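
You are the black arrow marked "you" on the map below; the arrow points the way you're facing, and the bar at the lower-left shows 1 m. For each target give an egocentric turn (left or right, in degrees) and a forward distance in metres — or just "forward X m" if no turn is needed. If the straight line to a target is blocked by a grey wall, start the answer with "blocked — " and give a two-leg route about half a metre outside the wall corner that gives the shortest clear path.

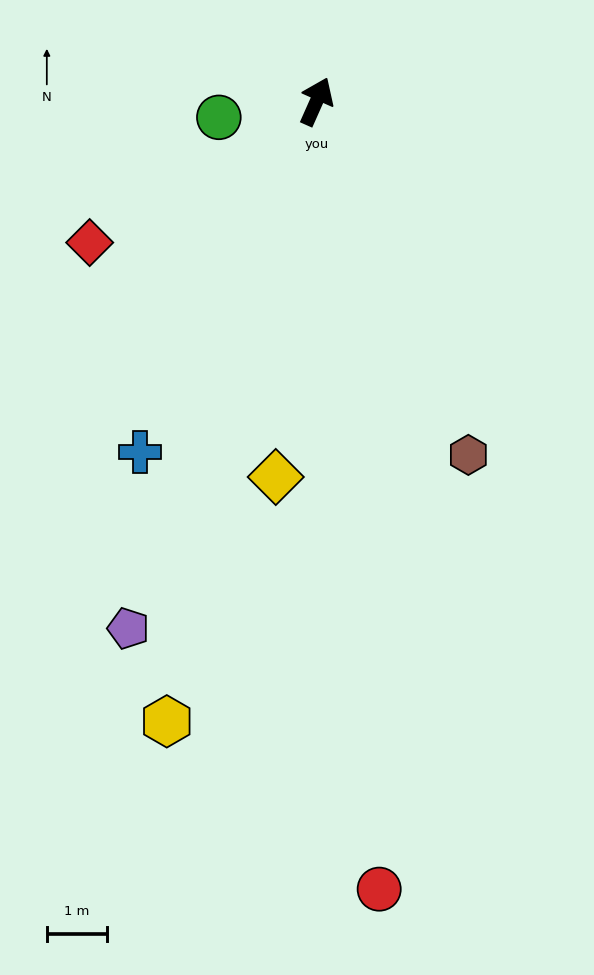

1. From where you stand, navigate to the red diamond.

turn left 146°, forward 4.4 m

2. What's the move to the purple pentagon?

turn right 176°, forward 9.2 m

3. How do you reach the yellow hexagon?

turn right 170°, forward 10.5 m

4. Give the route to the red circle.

turn right 152°, forward 13.1 m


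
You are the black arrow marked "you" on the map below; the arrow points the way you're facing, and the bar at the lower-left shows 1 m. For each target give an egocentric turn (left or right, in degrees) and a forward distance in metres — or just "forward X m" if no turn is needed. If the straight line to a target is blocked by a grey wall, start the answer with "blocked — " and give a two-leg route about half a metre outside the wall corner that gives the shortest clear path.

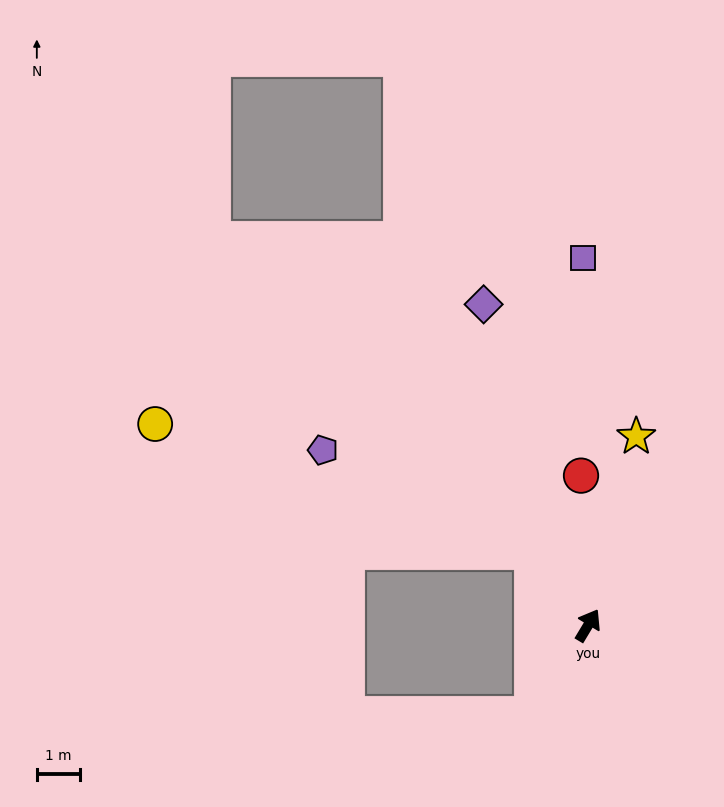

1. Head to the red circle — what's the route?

turn left 34°, forward 3.5 m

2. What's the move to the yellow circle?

blocked — turn left 68°, forward 2.1 m, then turn left 34°, forward 9.2 m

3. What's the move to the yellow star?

turn left 17°, forward 4.5 m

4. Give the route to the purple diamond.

turn left 49°, forward 7.8 m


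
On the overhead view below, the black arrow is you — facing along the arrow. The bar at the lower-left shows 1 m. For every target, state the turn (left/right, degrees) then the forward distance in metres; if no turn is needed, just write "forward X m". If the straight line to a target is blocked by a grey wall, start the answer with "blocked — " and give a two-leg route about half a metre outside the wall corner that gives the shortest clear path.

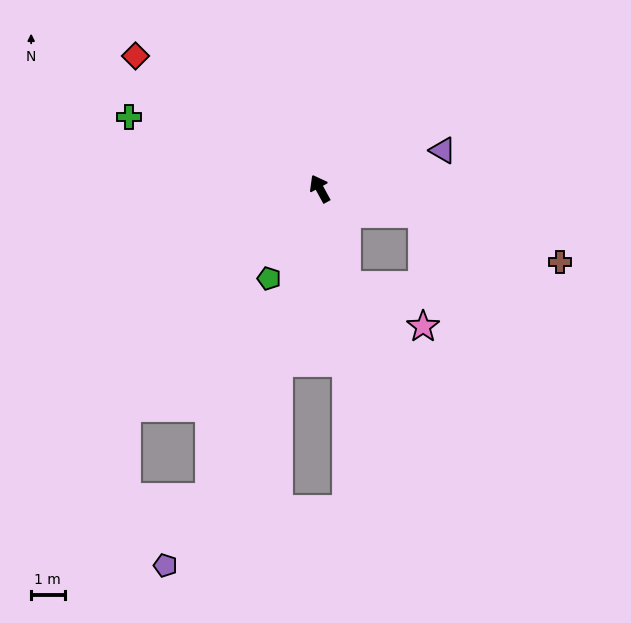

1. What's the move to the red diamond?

turn left 26°, forward 6.8 m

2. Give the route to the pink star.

blocked — turn left 167°, forward 3.0 m, then turn left 46°, forward 2.6 m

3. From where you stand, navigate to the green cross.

turn left 41°, forward 6.1 m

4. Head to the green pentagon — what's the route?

turn left 122°, forward 3.1 m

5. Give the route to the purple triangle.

turn right 101°, forward 3.9 m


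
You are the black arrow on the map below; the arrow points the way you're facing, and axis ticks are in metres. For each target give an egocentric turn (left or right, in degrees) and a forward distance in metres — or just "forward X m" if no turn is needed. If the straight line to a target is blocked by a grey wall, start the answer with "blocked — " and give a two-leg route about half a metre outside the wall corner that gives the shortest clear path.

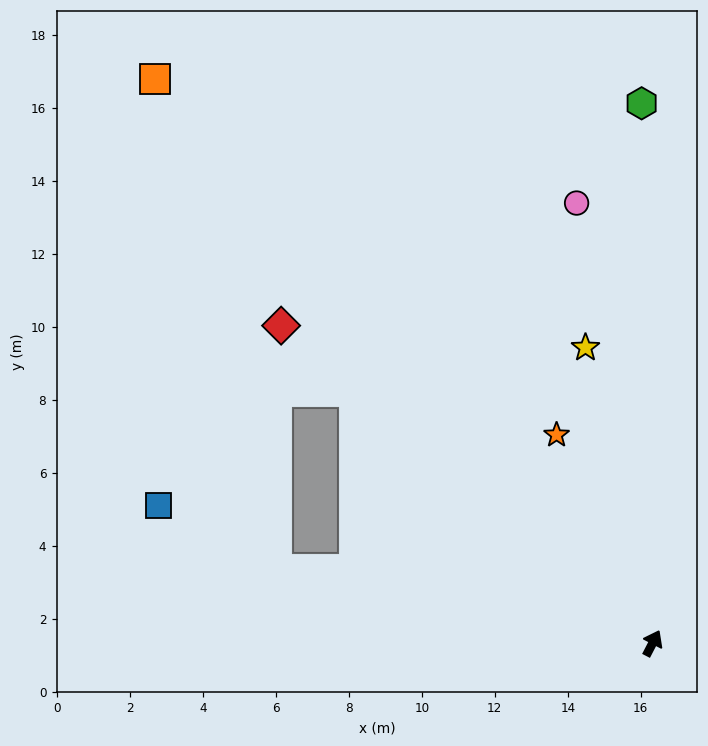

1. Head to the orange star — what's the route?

turn left 52°, forward 6.3 m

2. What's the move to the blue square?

blocked — turn left 106°, forward 10.5 m, then turn right 17°, forward 3.7 m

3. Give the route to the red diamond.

turn left 77°, forward 13.4 m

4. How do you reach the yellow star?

turn left 40°, forward 8.3 m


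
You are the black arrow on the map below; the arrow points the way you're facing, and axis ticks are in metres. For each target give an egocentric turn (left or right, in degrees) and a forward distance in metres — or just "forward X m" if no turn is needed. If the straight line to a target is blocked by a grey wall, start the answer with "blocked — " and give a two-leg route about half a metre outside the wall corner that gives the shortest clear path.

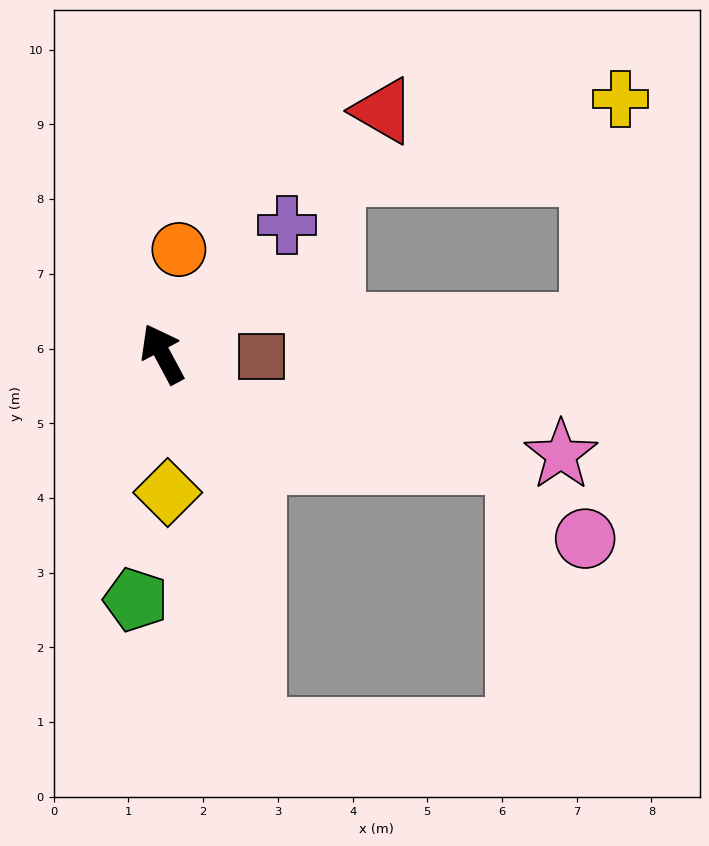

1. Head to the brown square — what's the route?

turn right 120°, forward 1.3 m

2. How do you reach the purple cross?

turn right 72°, forward 2.4 m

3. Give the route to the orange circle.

turn right 37°, forward 1.4 m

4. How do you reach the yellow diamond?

turn left 154°, forward 1.9 m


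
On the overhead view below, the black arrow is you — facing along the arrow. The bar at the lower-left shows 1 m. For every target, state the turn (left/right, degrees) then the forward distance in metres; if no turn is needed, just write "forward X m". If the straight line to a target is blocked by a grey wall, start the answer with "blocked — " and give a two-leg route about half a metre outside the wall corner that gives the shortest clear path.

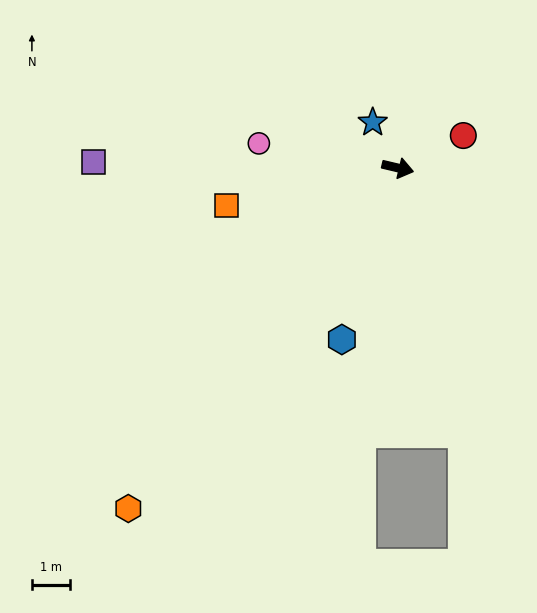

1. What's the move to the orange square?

turn right 154°, forward 4.6 m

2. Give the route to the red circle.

turn left 40°, forward 1.9 m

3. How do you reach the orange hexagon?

turn right 115°, forward 11.5 m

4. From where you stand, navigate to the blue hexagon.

turn right 95°, forward 4.8 m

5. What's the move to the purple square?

turn right 168°, forward 8.0 m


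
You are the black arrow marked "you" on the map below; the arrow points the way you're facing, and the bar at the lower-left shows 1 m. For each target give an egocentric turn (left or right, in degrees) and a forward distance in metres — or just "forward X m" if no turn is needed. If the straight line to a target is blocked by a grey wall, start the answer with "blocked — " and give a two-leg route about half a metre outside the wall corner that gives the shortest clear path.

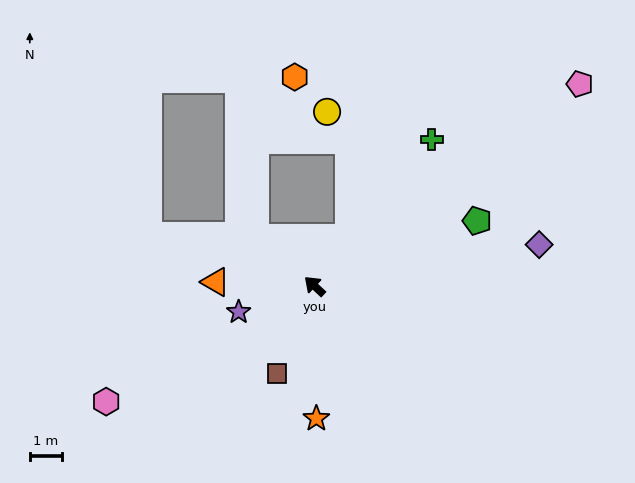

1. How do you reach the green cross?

turn right 86°, forward 5.8 m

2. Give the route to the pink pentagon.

turn right 100°, forward 10.3 m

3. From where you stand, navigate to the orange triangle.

turn left 41°, forward 3.1 m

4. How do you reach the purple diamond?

turn right 127°, forward 7.1 m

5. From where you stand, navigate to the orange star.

turn left 134°, forward 4.1 m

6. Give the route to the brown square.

turn left 110°, forward 2.9 m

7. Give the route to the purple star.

turn left 62°, forward 2.5 m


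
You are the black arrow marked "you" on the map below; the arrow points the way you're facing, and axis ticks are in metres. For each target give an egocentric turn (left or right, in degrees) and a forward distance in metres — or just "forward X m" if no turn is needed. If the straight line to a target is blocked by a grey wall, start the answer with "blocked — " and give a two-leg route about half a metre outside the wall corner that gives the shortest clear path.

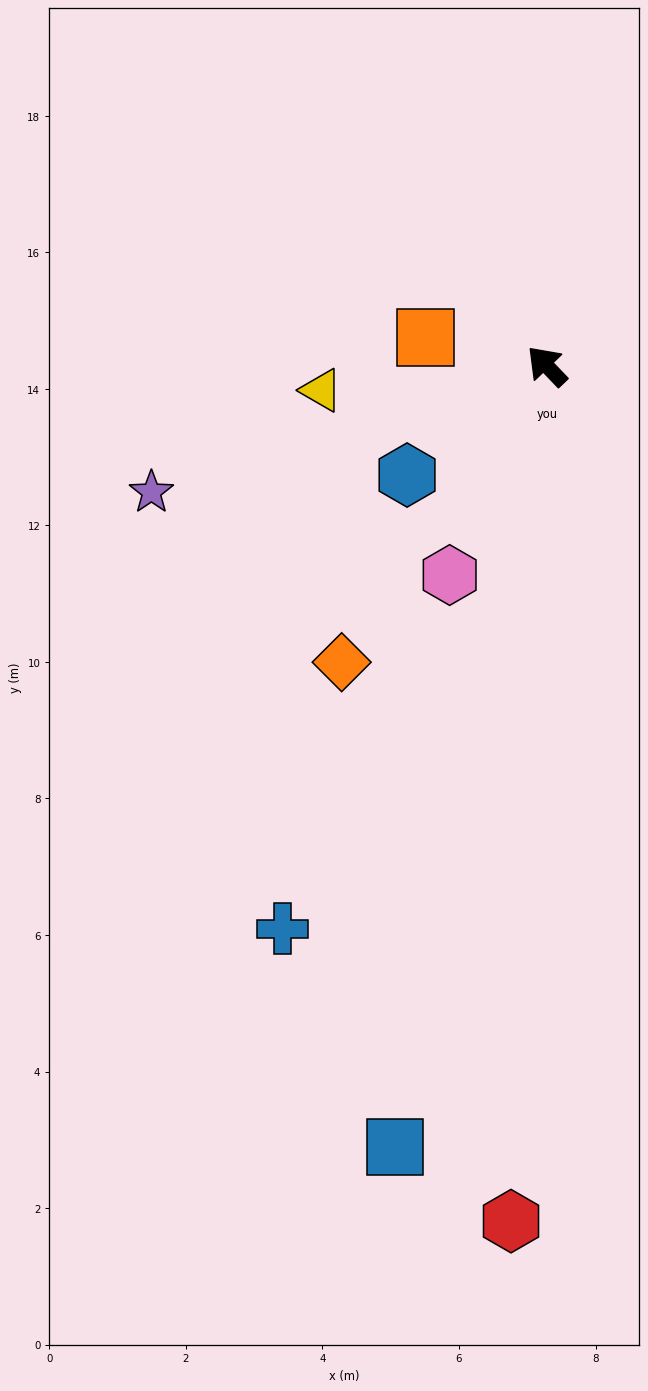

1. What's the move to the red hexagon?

turn left 134°, forward 12.5 m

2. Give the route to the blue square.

turn left 125°, forward 11.7 m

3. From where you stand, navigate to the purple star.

turn left 64°, forward 6.1 m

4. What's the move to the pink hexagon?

turn left 111°, forward 3.4 m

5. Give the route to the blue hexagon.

turn left 84°, forward 2.6 m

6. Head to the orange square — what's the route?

turn left 33°, forward 1.8 m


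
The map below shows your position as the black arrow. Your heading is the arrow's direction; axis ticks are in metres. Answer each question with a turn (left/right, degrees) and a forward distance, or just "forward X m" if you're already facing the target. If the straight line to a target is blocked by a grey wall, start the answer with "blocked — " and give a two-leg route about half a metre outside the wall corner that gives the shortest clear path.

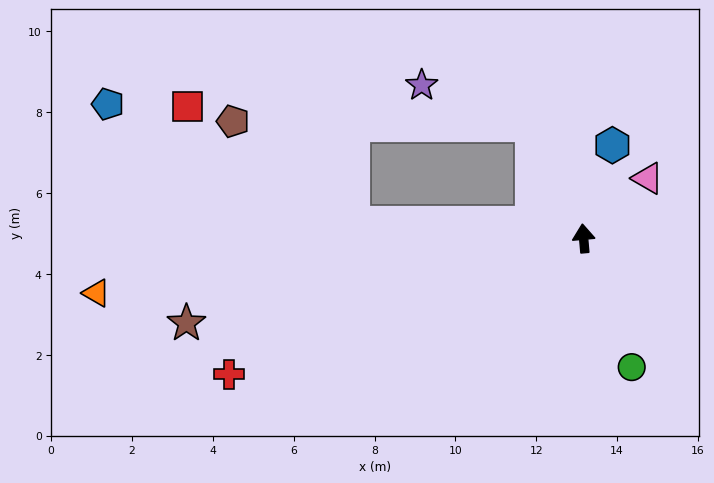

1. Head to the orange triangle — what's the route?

turn left 91°, forward 12.1 m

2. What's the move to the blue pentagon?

blocked — turn left 81°, forward 5.7 m, then turn right 22°, forward 6.7 m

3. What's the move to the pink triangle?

turn right 52°, forward 2.2 m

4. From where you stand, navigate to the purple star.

blocked — turn left 19°, forward 3.1 m, then turn left 46°, forward 2.9 m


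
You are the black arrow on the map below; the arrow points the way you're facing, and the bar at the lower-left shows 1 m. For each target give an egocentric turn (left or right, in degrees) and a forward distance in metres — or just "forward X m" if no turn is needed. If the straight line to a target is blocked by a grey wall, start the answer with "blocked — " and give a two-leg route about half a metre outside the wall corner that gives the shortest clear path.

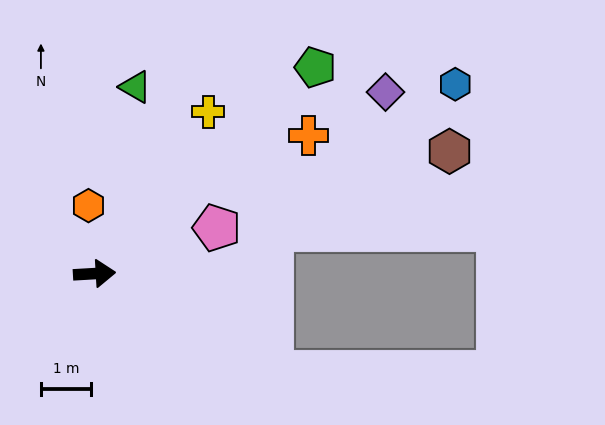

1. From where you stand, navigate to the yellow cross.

turn left 52°, forward 4.0 m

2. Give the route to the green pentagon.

turn left 40°, forward 6.0 m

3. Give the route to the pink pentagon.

turn left 17°, forward 2.6 m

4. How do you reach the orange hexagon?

turn left 92°, forward 1.4 m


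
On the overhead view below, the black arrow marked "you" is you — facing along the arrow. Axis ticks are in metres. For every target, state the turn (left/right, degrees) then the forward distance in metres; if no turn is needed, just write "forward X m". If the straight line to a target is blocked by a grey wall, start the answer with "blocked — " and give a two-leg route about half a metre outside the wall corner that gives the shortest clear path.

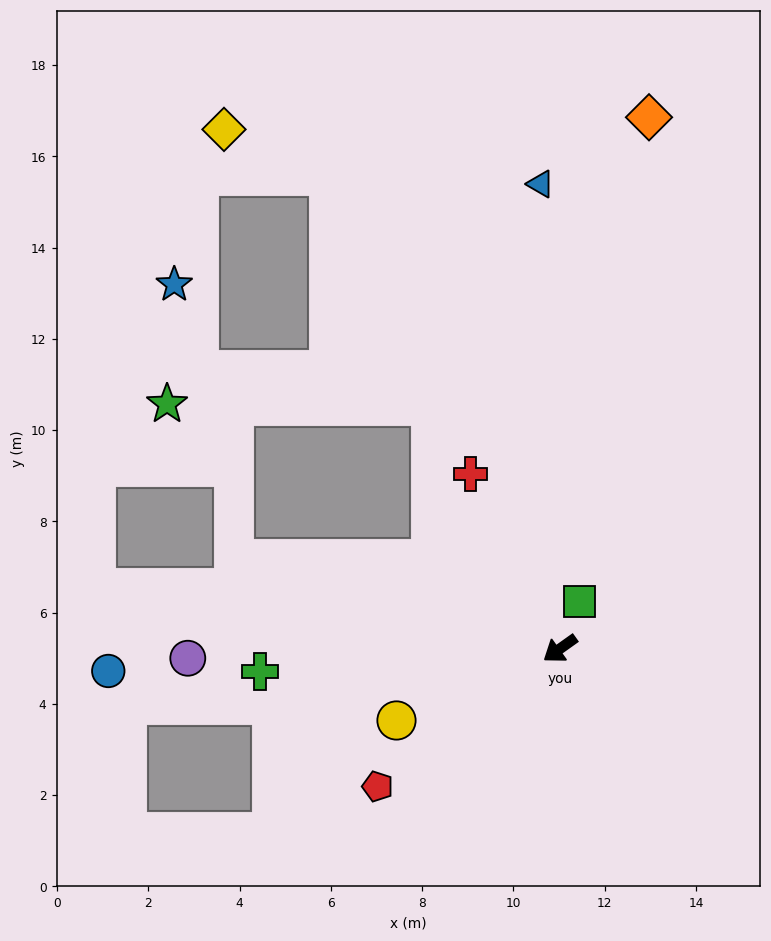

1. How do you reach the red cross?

turn right 98°, forward 4.3 m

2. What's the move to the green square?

turn right 148°, forward 1.1 m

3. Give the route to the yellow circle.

turn right 12°, forward 3.9 m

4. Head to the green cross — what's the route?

turn right 31°, forward 6.6 m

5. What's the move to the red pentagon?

forward 5.0 m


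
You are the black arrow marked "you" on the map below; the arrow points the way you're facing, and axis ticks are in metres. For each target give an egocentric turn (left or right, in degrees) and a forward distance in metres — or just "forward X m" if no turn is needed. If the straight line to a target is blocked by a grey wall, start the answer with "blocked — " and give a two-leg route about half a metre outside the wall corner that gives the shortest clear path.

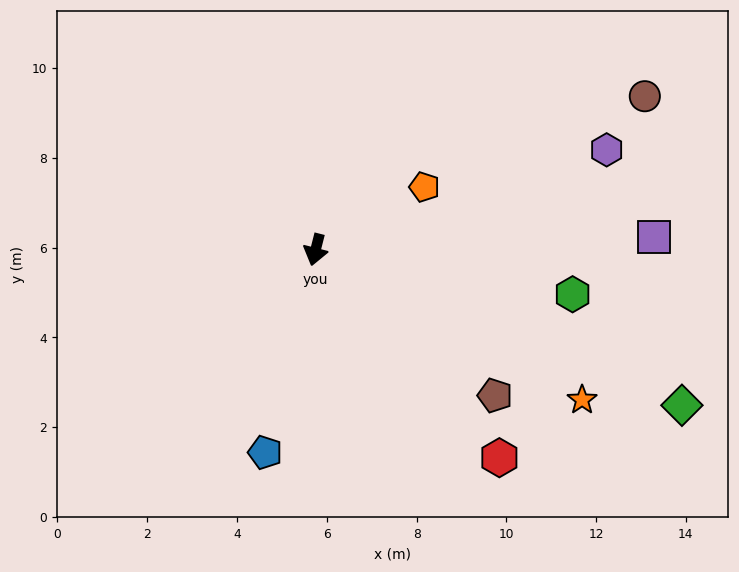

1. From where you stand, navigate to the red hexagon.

turn left 56°, forward 6.2 m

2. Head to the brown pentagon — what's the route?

turn left 65°, forward 5.1 m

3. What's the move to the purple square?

turn left 106°, forward 7.5 m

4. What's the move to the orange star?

turn left 75°, forward 6.8 m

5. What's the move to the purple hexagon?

turn left 123°, forward 6.9 m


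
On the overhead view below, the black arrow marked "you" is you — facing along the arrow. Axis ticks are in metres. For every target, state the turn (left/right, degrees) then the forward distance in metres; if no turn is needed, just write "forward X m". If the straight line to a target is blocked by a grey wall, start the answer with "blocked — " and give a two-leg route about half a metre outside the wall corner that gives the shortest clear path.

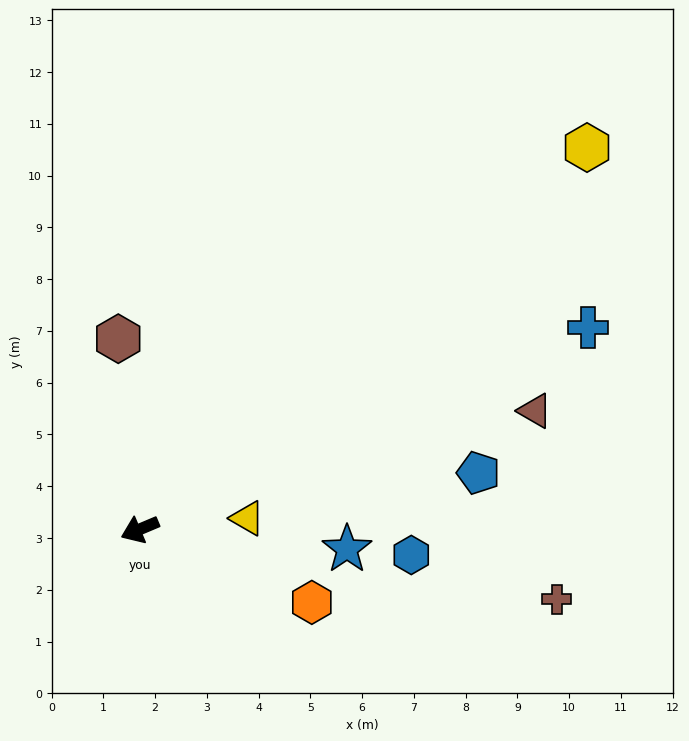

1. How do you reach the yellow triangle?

turn left 163°, forward 2.1 m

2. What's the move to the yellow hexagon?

turn right 162°, forward 11.4 m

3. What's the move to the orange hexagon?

turn left 134°, forward 3.6 m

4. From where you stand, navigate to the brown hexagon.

turn right 106°, forward 3.7 m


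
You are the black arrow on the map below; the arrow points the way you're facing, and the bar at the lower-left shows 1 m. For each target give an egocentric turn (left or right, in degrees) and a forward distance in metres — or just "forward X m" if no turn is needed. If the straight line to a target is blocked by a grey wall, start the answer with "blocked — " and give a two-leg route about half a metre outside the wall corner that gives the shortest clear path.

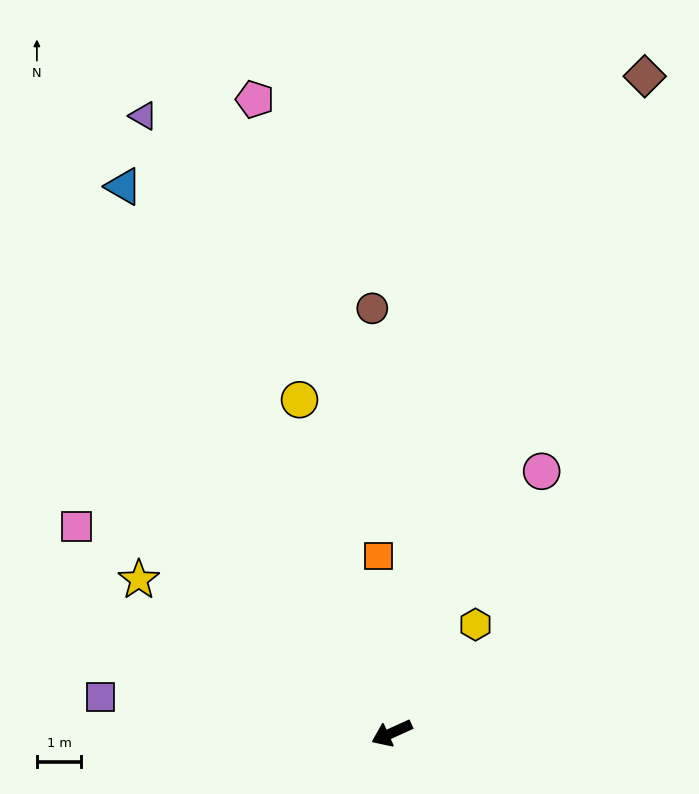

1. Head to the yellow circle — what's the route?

turn right 99°, forward 7.8 m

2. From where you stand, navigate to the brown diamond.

turn right 135°, forward 15.9 m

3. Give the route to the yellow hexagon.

turn right 152°, forward 3.1 m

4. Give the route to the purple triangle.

turn right 92°, forward 15.0 m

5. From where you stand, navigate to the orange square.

turn right 110°, forward 4.0 m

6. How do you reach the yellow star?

turn right 56°, forward 6.7 m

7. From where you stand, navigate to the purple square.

turn right 31°, forward 6.6 m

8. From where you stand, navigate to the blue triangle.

turn right 88°, forward 13.7 m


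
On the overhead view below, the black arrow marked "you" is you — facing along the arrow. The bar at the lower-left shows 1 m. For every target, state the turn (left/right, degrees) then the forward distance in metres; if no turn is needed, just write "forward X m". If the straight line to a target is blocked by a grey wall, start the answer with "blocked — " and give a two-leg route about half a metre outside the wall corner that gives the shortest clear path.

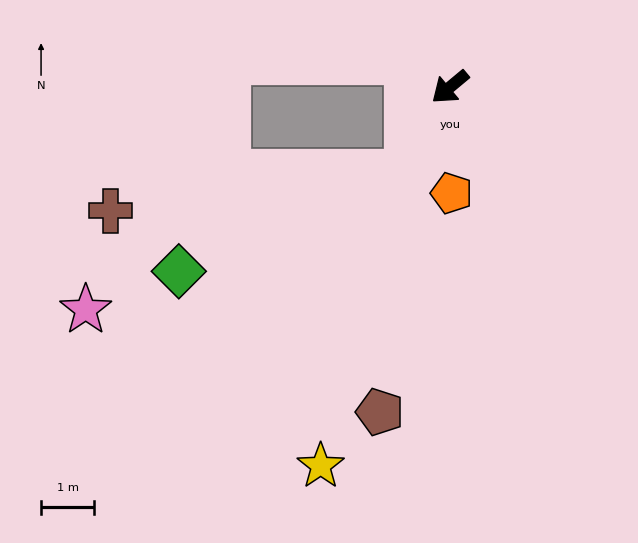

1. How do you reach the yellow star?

turn left 31°, forward 7.5 m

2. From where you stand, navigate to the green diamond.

blocked — turn left 23°, forward 1.8 m, then turn right 39°, forward 4.7 m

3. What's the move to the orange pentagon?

turn left 51°, forward 2.0 m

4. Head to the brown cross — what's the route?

blocked — turn left 23°, forward 1.8 m, then turn right 55°, forward 5.6 m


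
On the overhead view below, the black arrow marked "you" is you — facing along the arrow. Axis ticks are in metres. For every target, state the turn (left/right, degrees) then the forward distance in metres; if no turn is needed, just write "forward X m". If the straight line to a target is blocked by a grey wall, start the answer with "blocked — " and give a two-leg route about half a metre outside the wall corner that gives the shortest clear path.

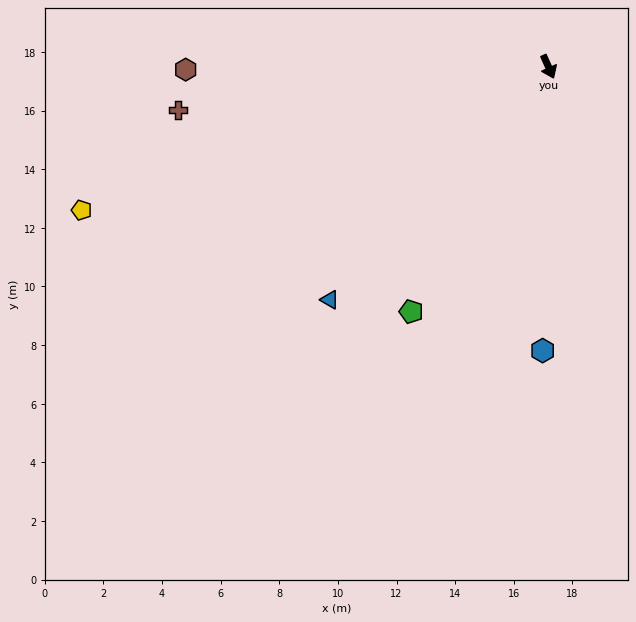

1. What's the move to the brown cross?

turn right 107°, forward 12.7 m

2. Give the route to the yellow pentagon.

turn right 97°, forward 16.7 m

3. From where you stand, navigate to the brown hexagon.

turn right 114°, forward 12.4 m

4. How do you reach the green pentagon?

turn right 53°, forward 9.6 m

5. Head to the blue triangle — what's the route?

turn right 67°, forward 10.9 m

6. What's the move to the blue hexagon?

turn right 25°, forward 9.7 m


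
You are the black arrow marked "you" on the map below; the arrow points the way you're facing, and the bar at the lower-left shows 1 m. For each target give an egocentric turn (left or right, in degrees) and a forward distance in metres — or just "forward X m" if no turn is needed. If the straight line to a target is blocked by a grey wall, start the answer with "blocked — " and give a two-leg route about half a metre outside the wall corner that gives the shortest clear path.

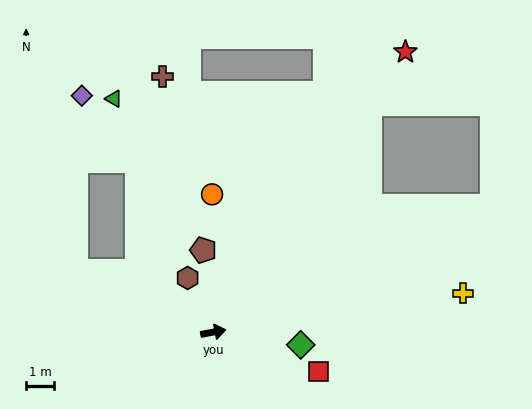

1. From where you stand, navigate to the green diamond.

turn right 19°, forward 3.2 m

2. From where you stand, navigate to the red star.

turn left 45°, forward 12.2 m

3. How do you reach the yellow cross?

forward 9.1 m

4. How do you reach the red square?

turn right 31°, forward 4.0 m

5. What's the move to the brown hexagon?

turn left 105°, forward 2.1 m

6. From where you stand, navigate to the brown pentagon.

turn left 86°, forward 3.0 m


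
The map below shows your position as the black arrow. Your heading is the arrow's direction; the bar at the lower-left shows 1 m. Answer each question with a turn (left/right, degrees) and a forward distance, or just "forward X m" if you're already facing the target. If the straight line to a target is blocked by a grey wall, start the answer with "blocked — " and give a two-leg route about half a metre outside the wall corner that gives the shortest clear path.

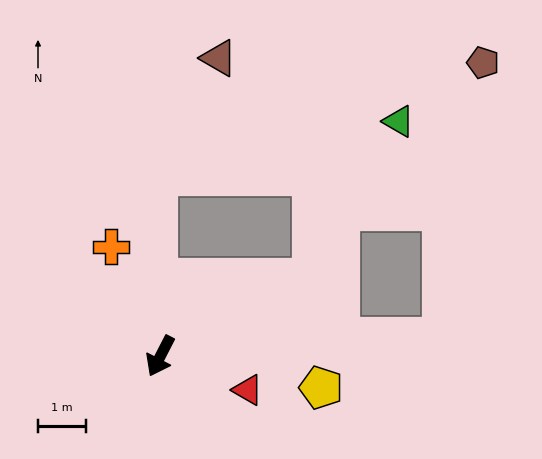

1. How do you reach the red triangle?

turn left 96°, forward 1.9 m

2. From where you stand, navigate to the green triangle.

blocked — turn right 152°, forward 3.7 m, then turn right 78°, forward 5.1 m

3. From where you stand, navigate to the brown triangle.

blocked — turn right 152°, forward 3.7 m, then turn right 28°, forward 2.7 m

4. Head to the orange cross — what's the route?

turn right 129°, forward 2.5 m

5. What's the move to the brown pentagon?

blocked — turn right 152°, forward 3.7 m, then turn right 72°, forward 7.1 m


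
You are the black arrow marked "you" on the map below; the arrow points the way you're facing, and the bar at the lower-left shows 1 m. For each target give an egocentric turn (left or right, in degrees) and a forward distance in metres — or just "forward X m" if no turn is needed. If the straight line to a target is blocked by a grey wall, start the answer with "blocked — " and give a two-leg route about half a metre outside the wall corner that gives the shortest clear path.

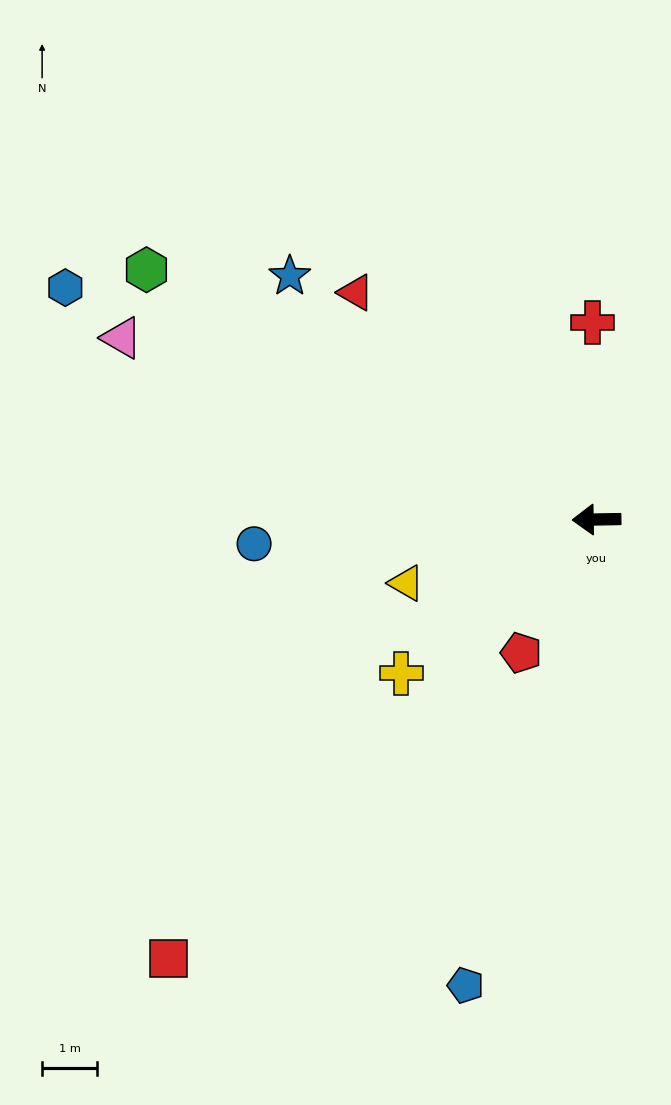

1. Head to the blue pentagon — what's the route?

turn left 73°, forward 8.8 m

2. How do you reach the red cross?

turn right 90°, forward 3.6 m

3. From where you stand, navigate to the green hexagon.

turn right 30°, forward 9.4 m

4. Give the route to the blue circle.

turn left 3°, forward 6.2 m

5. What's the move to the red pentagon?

turn left 59°, forward 2.8 m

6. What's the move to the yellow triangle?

turn left 17°, forward 3.6 m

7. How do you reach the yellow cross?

turn left 37°, forward 4.5 m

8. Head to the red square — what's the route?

turn left 45°, forward 11.2 m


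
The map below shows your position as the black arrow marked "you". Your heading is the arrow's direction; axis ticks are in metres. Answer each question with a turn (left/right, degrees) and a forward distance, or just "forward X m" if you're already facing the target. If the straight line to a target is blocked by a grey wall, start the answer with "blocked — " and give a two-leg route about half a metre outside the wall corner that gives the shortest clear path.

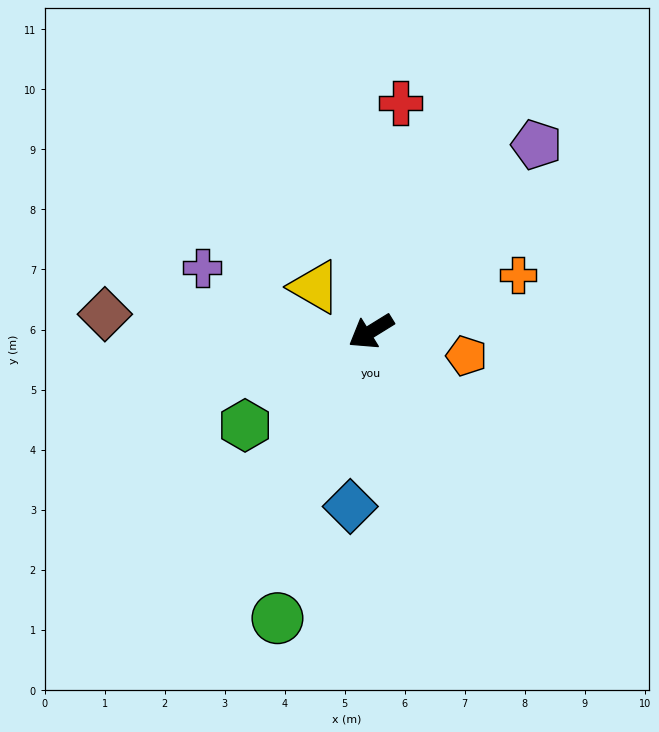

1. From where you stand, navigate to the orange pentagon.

turn left 134°, forward 1.6 m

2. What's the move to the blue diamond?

turn left 52°, forward 2.9 m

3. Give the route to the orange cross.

turn left 169°, forward 2.6 m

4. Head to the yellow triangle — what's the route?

turn right 70°, forward 1.2 m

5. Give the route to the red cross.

turn right 129°, forward 3.8 m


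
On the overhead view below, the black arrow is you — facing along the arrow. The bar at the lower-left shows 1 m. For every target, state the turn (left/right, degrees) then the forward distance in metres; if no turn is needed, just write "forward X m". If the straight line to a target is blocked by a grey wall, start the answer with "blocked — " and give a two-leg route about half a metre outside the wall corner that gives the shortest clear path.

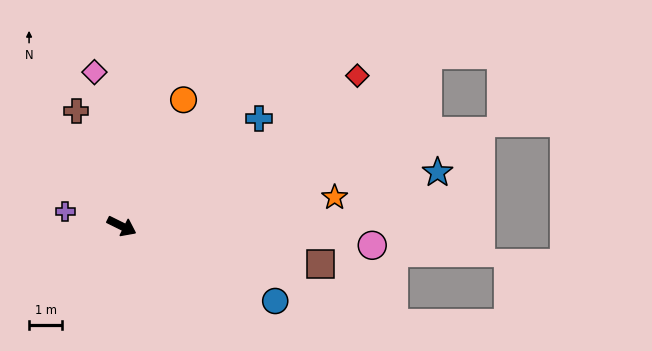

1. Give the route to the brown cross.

turn left 138°, forward 3.7 m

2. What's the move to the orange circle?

turn left 90°, forward 4.3 m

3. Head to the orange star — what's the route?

turn left 34°, forward 6.5 m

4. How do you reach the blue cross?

turn left 64°, forward 5.3 m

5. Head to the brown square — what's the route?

turn left 16°, forward 6.1 m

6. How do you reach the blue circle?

forward 5.2 m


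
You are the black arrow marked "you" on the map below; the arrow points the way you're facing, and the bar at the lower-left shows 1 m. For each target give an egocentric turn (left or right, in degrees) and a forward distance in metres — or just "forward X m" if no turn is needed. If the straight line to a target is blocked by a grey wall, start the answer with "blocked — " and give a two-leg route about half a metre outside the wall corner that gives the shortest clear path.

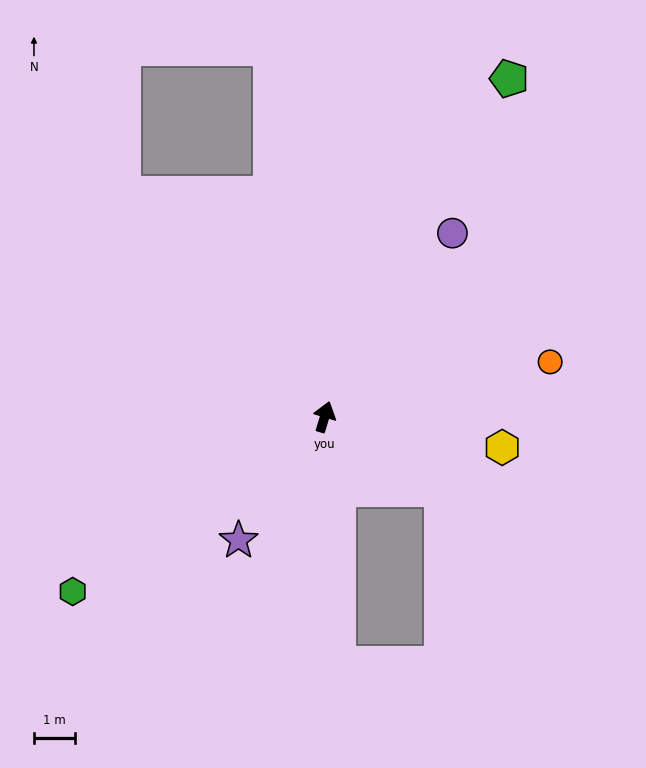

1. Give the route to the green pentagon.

turn right 12°, forward 9.4 m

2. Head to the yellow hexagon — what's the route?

turn right 83°, forward 4.4 m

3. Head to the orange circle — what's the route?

turn right 59°, forward 5.7 m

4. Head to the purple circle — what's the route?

turn right 18°, forward 5.5 m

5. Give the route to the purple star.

turn left 162°, forward 3.7 m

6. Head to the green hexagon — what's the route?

turn left 142°, forward 7.5 m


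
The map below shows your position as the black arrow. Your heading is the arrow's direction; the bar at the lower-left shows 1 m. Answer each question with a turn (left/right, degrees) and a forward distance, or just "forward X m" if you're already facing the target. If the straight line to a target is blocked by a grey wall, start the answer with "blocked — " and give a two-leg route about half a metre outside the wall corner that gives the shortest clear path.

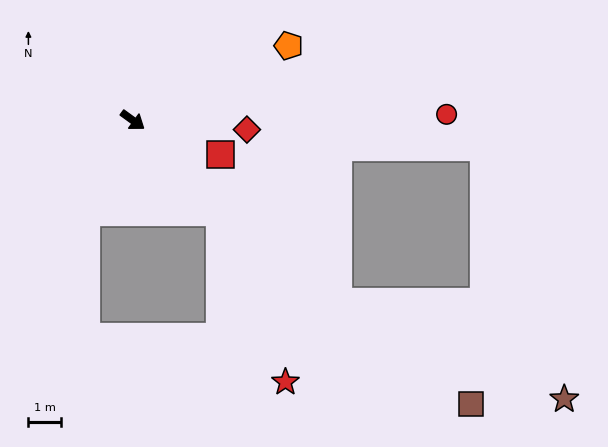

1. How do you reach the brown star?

blocked — turn right 5°, forward 8.5 m, then turn left 18°, forward 7.6 m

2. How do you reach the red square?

turn left 15°, forward 2.9 m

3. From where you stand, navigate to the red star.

blocked — turn right 11°, forward 3.9 m, then turn right 22°, forward 5.6 m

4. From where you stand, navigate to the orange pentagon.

turn left 62°, forward 5.4 m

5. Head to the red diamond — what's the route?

turn left 31°, forward 3.6 m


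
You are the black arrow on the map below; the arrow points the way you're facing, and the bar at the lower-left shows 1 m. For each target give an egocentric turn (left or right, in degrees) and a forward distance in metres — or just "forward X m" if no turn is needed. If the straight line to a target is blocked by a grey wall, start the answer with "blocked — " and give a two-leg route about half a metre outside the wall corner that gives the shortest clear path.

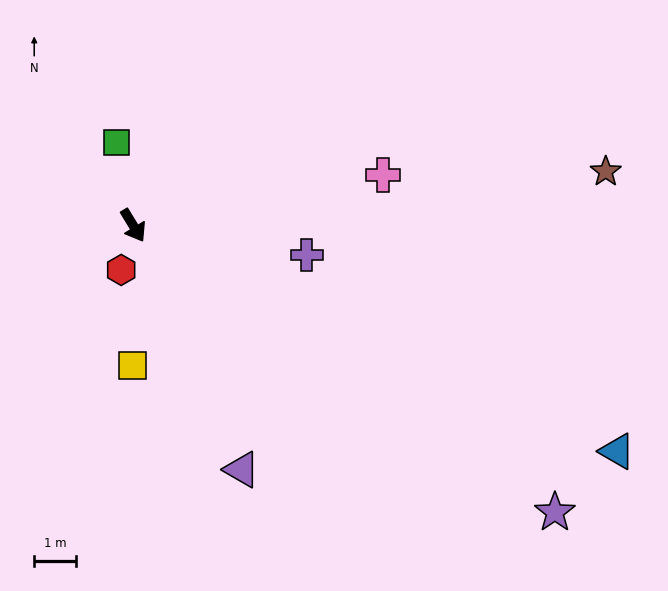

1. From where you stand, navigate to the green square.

turn left 160°, forward 2.0 m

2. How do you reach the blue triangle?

turn left 34°, forward 12.9 m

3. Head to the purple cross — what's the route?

turn left 49°, forward 4.2 m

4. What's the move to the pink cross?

turn left 70°, forward 6.1 m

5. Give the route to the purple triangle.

turn right 7°, forward 6.4 m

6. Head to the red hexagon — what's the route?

turn right 46°, forward 1.1 m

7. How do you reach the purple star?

turn left 24°, forward 12.3 m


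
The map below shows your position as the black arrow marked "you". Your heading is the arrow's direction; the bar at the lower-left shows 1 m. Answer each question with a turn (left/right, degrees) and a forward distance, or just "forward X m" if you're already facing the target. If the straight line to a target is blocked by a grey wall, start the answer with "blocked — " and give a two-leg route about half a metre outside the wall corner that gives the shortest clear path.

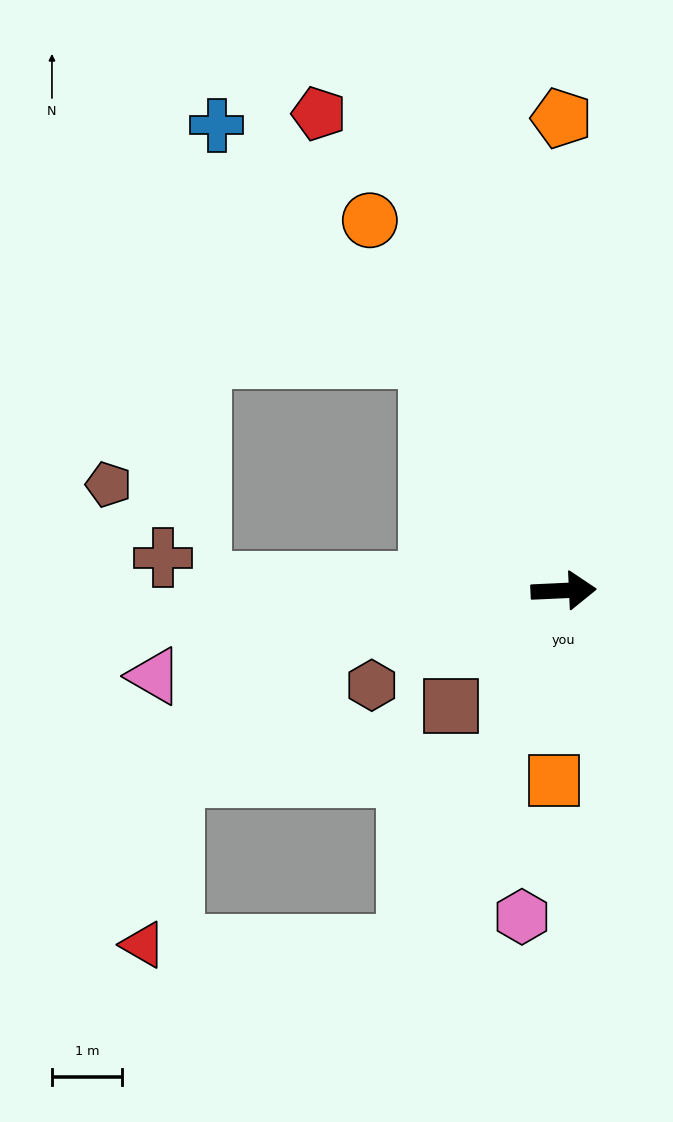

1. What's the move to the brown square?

turn right 137°, forward 2.3 m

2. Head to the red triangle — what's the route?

blocked — turn right 117°, forward 5.6 m, then turn right 65°, forward 3.8 m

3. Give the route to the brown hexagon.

turn right 156°, forward 3.1 m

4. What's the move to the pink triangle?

turn right 171°, forward 6.0 m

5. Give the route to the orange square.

turn right 96°, forward 2.7 m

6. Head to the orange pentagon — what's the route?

turn left 88°, forward 6.8 m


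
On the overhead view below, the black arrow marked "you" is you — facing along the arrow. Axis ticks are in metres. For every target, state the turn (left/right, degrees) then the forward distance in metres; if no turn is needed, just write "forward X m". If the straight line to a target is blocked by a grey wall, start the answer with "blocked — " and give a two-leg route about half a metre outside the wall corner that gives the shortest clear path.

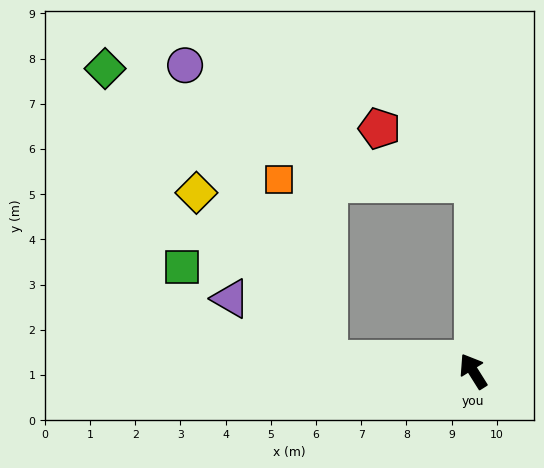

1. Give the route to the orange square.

blocked — turn left 53°, forward 3.2 m, then turn right 70°, forward 4.1 m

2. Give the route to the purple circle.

blocked — turn left 53°, forward 3.2 m, then turn right 59°, forward 7.2 m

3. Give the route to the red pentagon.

blocked — turn right 32°, forward 4.1 m, then turn left 59°, forward 2.4 m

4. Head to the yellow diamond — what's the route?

blocked — turn left 53°, forward 3.2 m, then turn right 47°, forward 4.7 m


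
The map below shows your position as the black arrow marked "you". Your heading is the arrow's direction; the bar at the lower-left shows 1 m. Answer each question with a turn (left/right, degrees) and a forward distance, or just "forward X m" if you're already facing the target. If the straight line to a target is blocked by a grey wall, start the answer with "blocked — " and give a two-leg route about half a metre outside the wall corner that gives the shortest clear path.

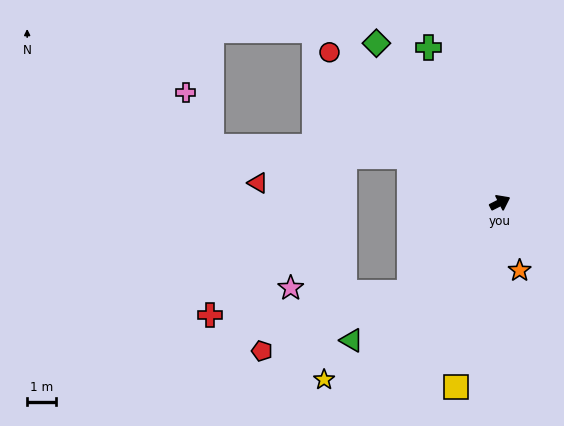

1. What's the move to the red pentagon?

blocked — turn right 163°, forward 4.3 m, then turn right 22°, forward 5.4 m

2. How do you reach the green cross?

turn left 88°, forward 5.8 m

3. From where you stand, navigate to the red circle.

turn left 112°, forward 7.8 m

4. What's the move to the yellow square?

turn right 130°, forward 6.5 m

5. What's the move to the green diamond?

turn left 101°, forward 6.9 m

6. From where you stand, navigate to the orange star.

turn right 101°, forward 2.4 m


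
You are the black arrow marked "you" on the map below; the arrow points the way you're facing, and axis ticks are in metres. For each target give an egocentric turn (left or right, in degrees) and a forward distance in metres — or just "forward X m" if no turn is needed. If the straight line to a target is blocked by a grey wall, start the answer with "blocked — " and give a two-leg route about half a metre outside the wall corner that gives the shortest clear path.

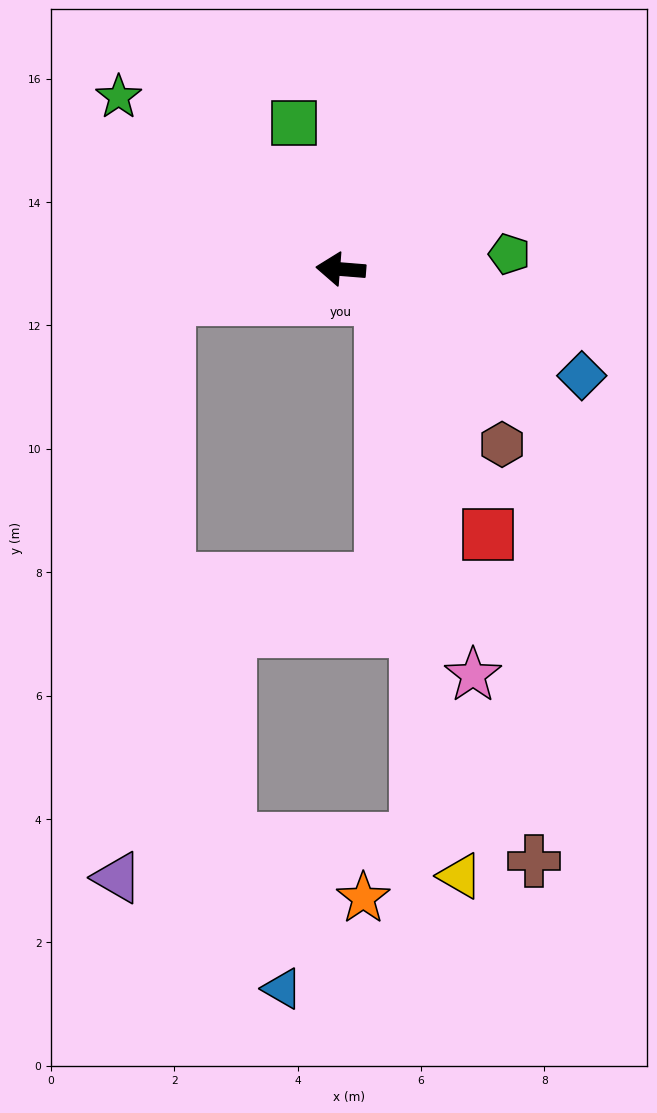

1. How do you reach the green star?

turn right 33°, forward 4.6 m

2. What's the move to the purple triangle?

blocked — turn left 15°, forward 2.8 m, then turn left 74°, forward 9.4 m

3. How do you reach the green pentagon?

turn right 170°, forward 2.7 m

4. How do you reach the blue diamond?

turn left 161°, forward 4.3 m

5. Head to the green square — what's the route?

turn right 68°, forward 2.5 m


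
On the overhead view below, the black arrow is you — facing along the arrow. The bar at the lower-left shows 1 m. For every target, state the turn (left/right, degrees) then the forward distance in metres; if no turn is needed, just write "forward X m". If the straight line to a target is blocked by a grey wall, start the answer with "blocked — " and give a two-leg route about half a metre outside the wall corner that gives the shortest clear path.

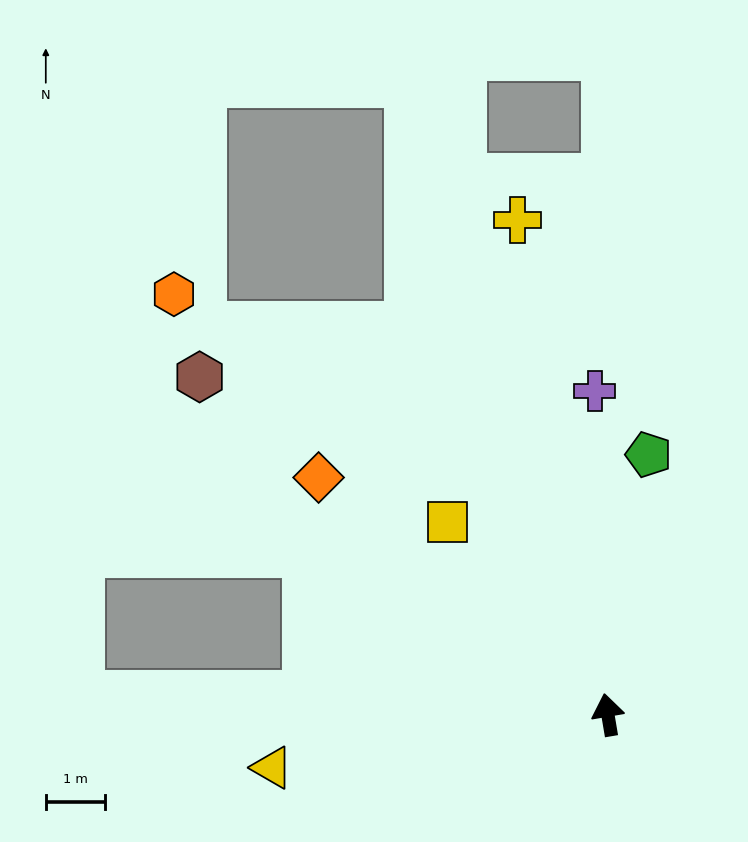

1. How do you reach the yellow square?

turn left 30°, forward 4.2 m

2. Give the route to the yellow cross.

forward 8.5 m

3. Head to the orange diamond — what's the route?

turn left 41°, forward 6.3 m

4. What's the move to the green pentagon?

turn right 18°, forward 4.5 m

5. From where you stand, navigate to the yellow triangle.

turn left 89°, forward 5.8 m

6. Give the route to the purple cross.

turn right 7°, forward 5.5 m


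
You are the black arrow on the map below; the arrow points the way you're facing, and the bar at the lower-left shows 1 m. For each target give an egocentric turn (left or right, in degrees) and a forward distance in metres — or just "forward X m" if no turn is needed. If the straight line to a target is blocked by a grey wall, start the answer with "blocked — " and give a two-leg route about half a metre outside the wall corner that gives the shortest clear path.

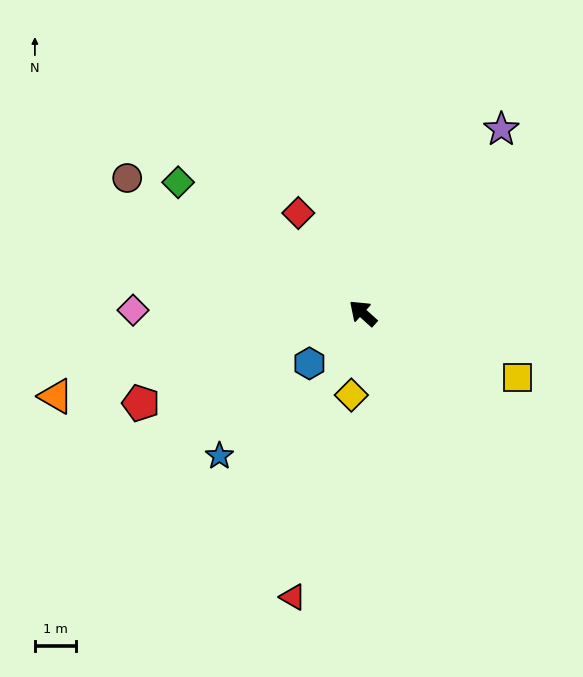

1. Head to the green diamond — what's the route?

turn left 7°, forward 5.5 m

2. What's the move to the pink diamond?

turn left 41°, forward 5.6 m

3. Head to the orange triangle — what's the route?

turn left 57°, forward 7.8 m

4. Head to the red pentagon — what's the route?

turn left 64°, forward 5.9 m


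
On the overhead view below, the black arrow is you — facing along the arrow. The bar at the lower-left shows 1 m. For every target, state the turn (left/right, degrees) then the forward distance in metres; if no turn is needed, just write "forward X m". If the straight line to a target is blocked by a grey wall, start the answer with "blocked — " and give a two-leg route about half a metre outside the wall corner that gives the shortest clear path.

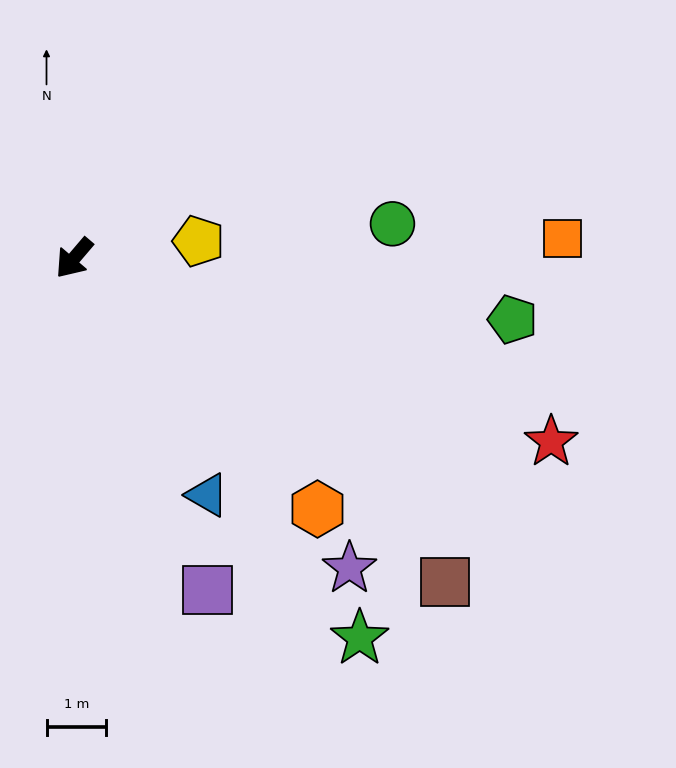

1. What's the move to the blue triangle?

turn left 70°, forward 4.5 m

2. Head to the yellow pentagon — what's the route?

turn left 138°, forward 2.1 m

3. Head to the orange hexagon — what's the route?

turn left 85°, forward 5.8 m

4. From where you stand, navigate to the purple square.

turn left 62°, forward 6.0 m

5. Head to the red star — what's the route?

turn left 109°, forward 8.5 m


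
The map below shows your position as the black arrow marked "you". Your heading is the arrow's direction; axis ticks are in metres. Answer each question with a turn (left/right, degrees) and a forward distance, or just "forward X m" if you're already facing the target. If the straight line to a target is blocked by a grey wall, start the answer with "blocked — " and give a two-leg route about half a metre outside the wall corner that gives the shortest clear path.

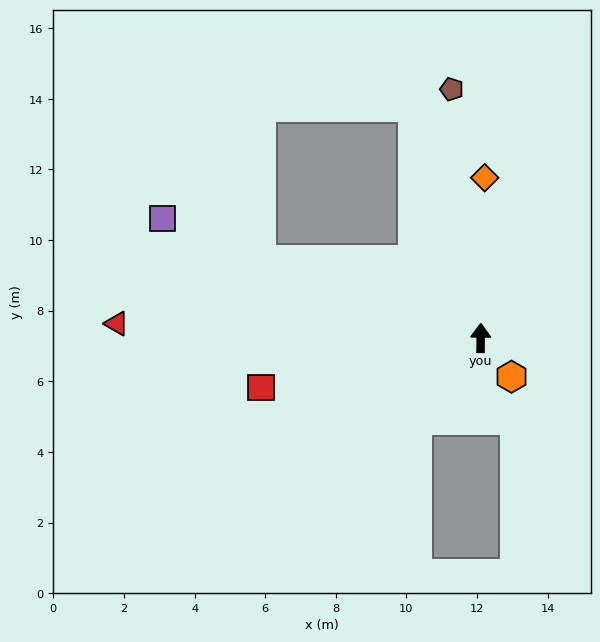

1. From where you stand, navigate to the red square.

turn left 103°, forward 6.4 m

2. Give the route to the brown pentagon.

turn left 7°, forward 7.1 m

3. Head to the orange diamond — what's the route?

forward 4.5 m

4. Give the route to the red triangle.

turn left 88°, forward 10.3 m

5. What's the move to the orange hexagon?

turn right 141°, forward 1.4 m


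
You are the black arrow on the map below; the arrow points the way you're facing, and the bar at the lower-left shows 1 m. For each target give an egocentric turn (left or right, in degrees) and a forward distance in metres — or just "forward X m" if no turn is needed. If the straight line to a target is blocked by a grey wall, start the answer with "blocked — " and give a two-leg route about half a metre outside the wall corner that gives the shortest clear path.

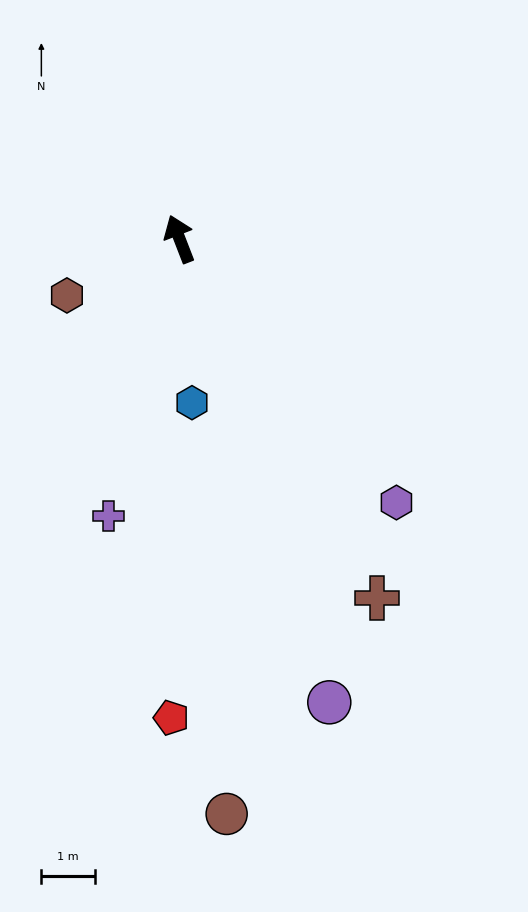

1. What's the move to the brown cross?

turn right 172°, forward 7.6 m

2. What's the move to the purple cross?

turn left 144°, forward 5.3 m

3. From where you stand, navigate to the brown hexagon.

turn left 95°, forward 2.3 m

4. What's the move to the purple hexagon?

turn right 162°, forward 6.3 m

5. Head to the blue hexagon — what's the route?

turn left 163°, forward 3.0 m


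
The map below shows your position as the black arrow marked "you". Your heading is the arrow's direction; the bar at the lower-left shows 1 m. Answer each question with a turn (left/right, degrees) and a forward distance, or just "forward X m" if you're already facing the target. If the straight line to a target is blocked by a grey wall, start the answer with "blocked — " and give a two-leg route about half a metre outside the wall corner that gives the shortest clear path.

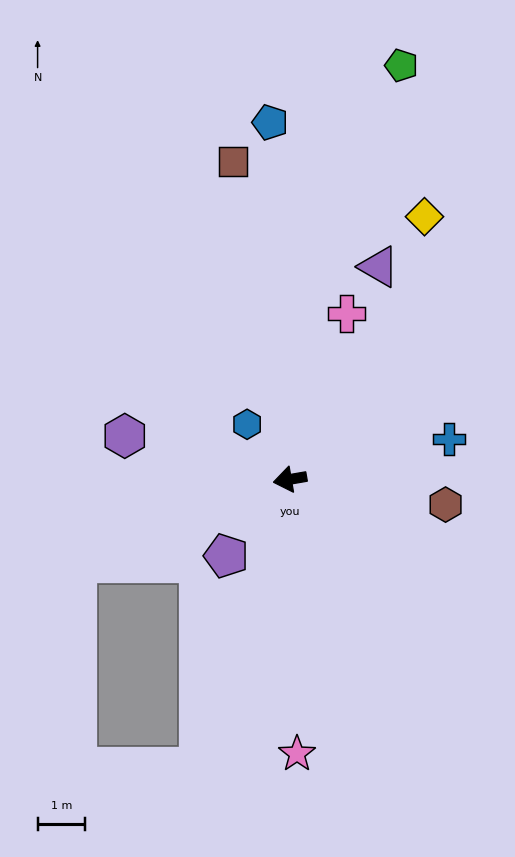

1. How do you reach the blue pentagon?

turn right 97°, forward 7.5 m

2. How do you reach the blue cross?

turn right 176°, forward 3.4 m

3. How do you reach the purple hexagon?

turn right 25°, forward 3.6 m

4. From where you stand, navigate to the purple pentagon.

turn left 40°, forward 2.1 m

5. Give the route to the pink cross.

turn right 119°, forward 3.7 m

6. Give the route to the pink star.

turn left 82°, forward 5.7 m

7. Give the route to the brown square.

turn right 90°, forward 6.8 m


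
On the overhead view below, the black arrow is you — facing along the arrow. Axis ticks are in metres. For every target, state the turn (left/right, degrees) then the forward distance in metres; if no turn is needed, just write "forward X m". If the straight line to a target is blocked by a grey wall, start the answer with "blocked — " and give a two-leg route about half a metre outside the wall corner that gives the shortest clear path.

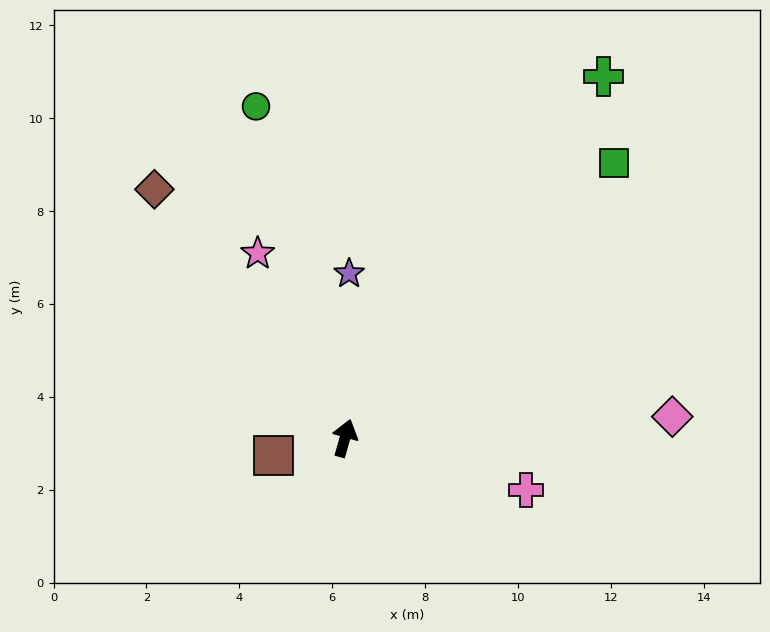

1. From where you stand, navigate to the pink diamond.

turn right 70°, forward 7.1 m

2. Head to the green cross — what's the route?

turn right 20°, forward 9.6 m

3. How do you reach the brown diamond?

turn left 53°, forward 6.7 m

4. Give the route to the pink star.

turn left 41°, forward 4.4 m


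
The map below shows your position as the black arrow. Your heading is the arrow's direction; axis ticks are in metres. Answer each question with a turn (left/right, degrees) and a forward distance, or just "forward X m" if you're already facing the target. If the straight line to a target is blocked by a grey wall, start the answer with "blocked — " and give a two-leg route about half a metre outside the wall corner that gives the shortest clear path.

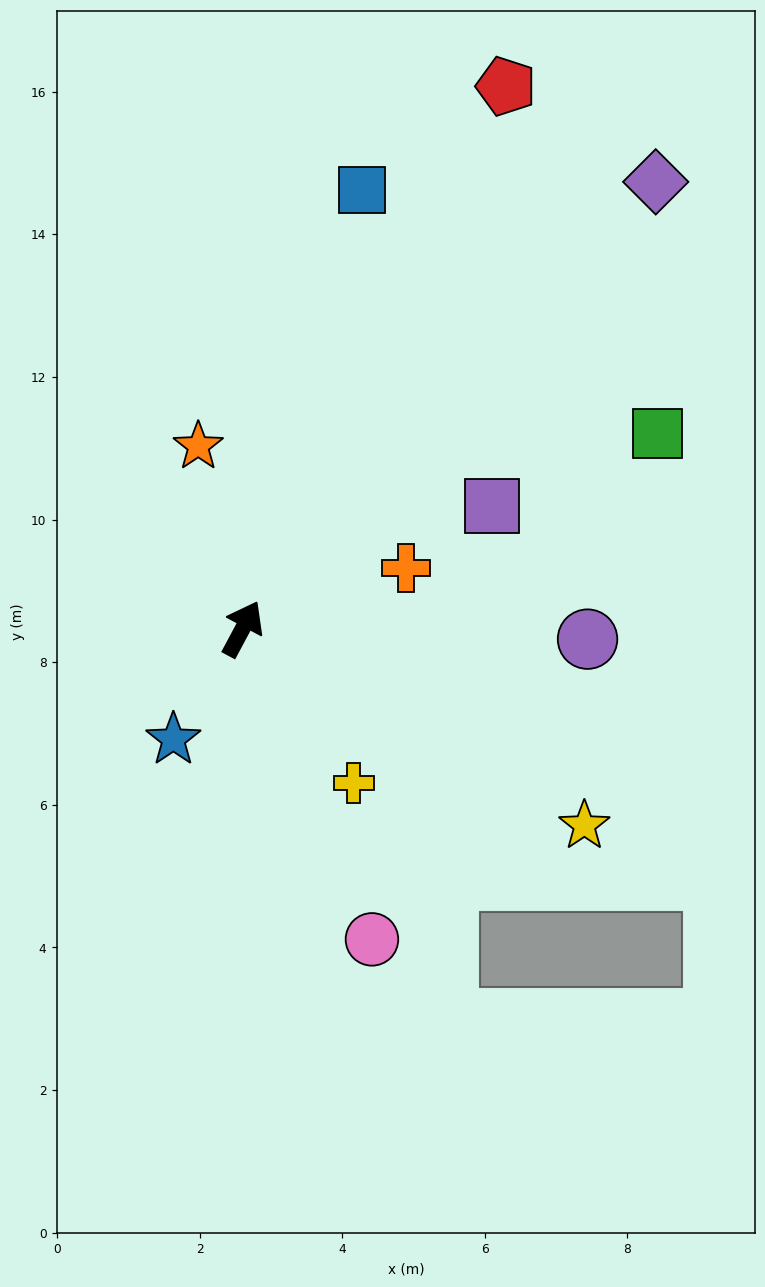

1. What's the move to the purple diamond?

turn right 15°, forward 8.5 m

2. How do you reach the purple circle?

turn right 64°, forward 4.8 m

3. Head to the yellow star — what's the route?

turn right 92°, forward 5.5 m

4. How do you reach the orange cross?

turn right 42°, forward 2.4 m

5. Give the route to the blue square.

turn left 13°, forward 6.4 m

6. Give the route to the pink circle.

turn right 129°, forward 4.7 m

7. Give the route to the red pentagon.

turn left 2°, forward 8.5 m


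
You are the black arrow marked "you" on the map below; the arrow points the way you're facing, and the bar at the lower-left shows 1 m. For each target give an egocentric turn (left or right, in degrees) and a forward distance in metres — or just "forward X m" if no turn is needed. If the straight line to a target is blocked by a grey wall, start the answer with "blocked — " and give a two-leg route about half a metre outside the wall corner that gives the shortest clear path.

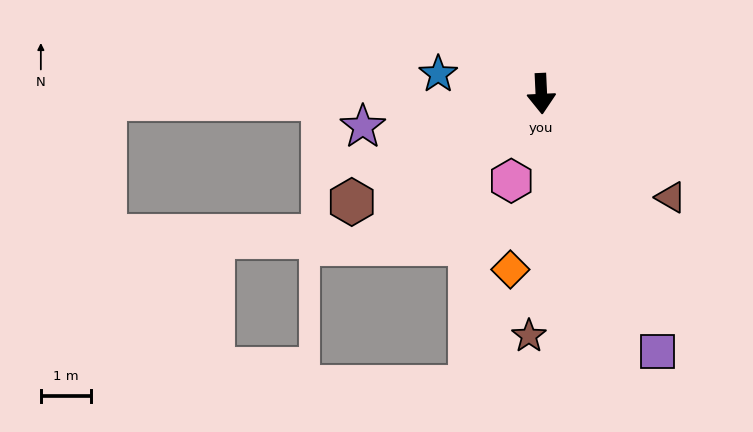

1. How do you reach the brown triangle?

turn left 49°, forward 3.3 m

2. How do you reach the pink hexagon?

turn right 22°, forward 1.8 m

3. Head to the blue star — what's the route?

turn right 103°, forward 2.1 m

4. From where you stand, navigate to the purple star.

turn right 82°, forward 3.6 m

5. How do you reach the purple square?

turn left 22°, forward 5.6 m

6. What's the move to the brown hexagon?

turn right 63°, forward 4.3 m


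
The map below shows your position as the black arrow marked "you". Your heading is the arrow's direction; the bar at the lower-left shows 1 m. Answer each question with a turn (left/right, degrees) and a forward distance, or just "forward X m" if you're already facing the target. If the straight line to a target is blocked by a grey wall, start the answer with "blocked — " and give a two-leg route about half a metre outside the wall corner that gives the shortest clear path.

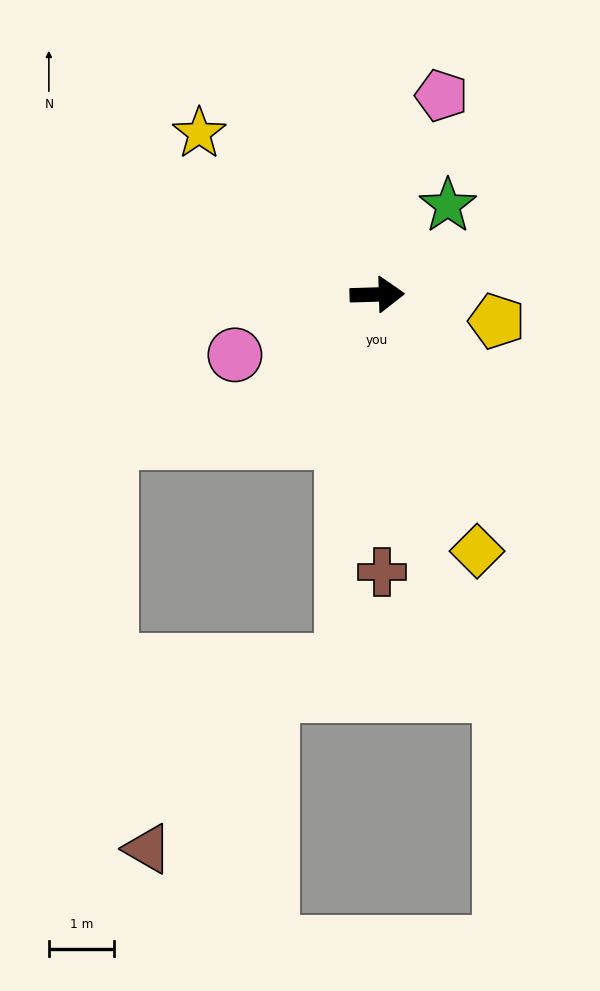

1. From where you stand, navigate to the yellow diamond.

turn right 70°, forward 4.2 m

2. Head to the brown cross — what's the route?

turn right 91°, forward 4.3 m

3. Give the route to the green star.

turn left 50°, forward 1.7 m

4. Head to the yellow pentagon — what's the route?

turn right 14°, forward 1.9 m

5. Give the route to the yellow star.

turn left 136°, forward 3.7 m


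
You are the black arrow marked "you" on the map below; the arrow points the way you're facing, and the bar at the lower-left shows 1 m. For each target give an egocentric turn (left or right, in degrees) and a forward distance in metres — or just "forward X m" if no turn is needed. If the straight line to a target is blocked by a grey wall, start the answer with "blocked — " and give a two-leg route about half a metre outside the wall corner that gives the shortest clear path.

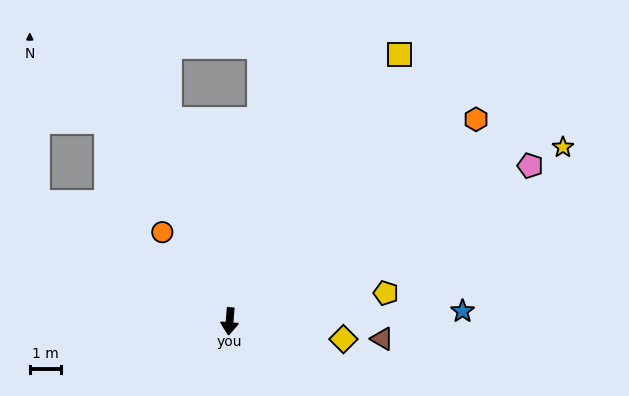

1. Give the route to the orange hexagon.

turn left 134°, forward 10.2 m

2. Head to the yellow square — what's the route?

turn left 152°, forward 10.1 m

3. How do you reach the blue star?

turn left 97°, forward 7.5 m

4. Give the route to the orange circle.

turn right 138°, forward 3.6 m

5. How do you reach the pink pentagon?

turn left 122°, forward 10.9 m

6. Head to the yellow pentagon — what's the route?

turn left 105°, forward 5.1 m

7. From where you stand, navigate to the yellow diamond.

turn left 86°, forward 3.7 m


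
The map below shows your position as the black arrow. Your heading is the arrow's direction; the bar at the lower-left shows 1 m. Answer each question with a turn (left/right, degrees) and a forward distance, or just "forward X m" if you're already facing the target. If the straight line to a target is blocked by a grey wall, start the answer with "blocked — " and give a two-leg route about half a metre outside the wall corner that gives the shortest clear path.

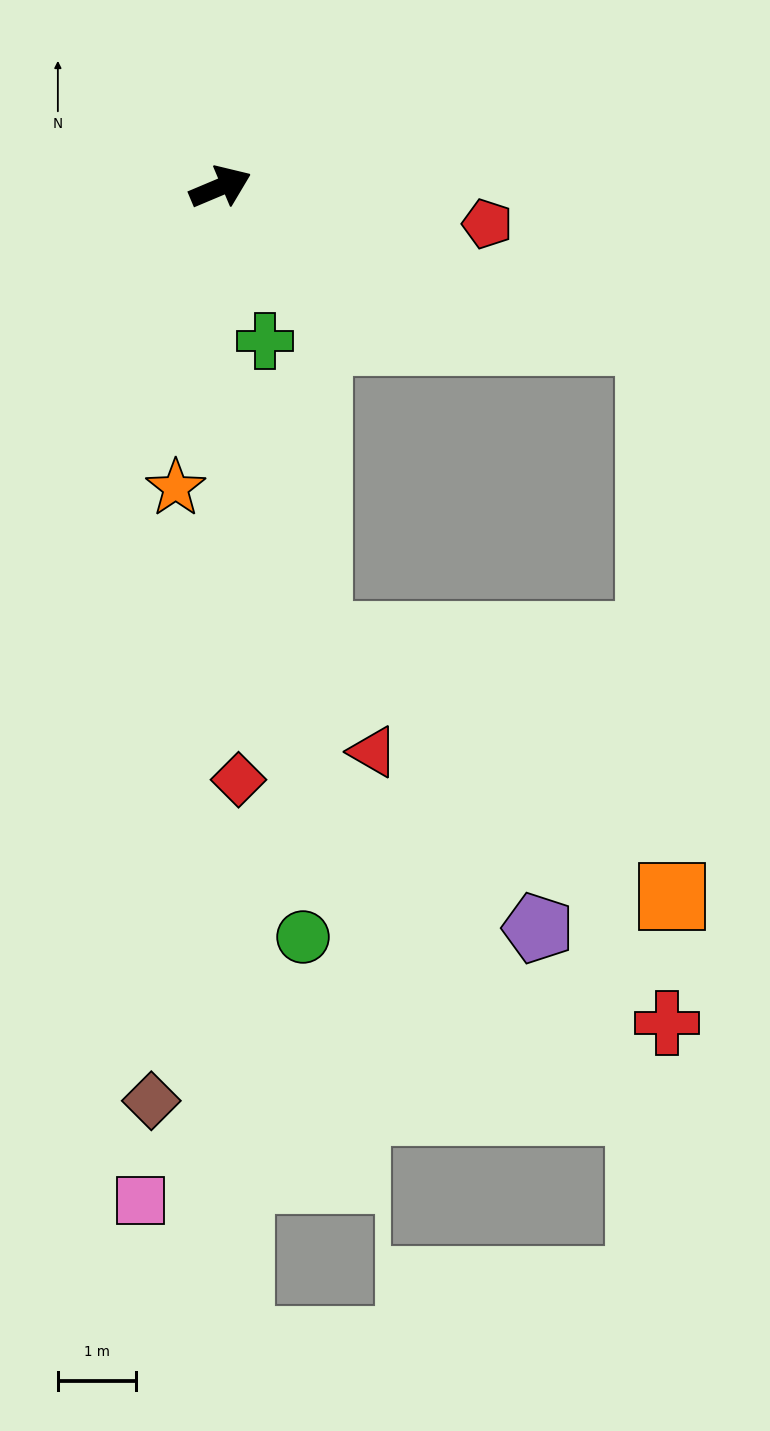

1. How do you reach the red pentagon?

turn right 31°, forward 3.4 m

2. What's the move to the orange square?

blocked — turn right 43°, forward 5.8 m, then turn right 67°, forward 7.1 m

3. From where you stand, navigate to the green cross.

turn right 97°, forward 2.0 m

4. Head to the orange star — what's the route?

turn right 121°, forward 3.9 m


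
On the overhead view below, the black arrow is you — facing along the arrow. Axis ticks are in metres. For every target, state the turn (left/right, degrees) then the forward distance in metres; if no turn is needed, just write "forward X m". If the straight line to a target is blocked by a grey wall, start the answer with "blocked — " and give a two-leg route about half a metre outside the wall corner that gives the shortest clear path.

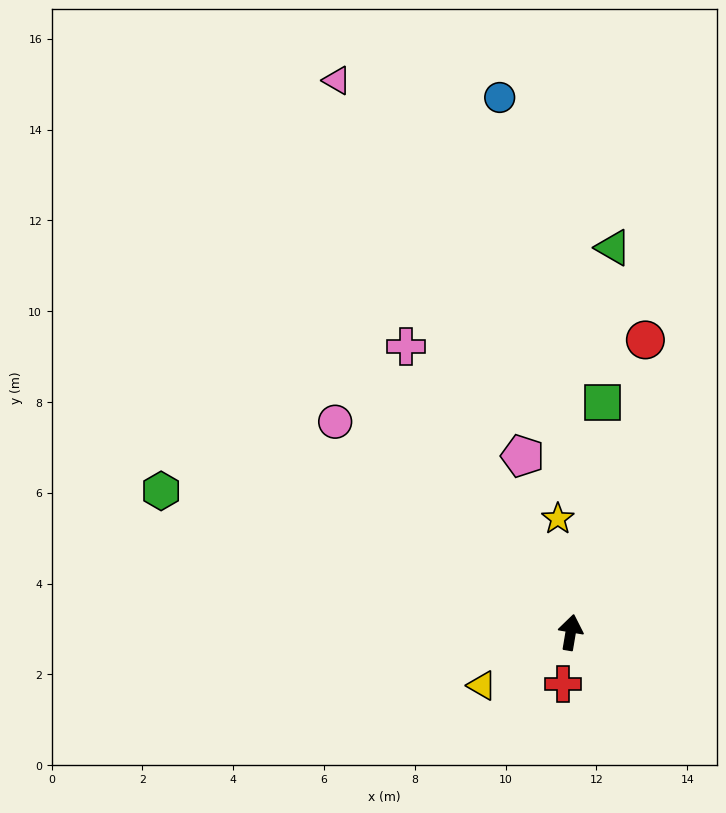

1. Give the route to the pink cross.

turn left 40°, forward 7.3 m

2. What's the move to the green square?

forward 5.1 m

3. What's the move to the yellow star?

turn left 16°, forward 2.5 m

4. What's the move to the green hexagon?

turn left 81°, forward 9.5 m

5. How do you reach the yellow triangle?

turn left 130°, forward 2.3 m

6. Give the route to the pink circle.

turn left 58°, forward 7.0 m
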